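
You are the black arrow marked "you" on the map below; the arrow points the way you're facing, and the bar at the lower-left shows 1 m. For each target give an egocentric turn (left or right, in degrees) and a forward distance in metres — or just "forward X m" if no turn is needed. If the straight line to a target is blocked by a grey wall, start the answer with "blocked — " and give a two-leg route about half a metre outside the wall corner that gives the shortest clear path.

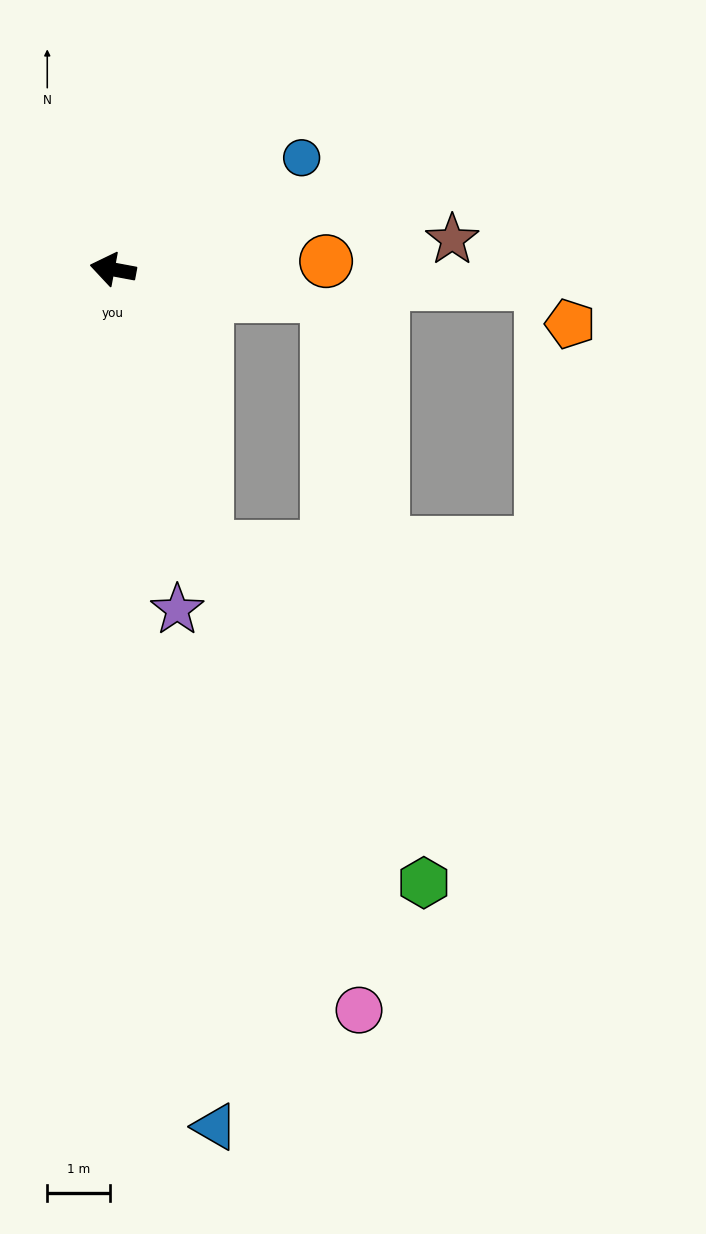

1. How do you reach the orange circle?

turn right 167°, forward 3.4 m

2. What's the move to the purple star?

turn left 111°, forward 5.5 m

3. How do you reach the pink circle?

turn left 119°, forward 12.4 m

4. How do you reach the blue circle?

turn right 139°, forward 3.5 m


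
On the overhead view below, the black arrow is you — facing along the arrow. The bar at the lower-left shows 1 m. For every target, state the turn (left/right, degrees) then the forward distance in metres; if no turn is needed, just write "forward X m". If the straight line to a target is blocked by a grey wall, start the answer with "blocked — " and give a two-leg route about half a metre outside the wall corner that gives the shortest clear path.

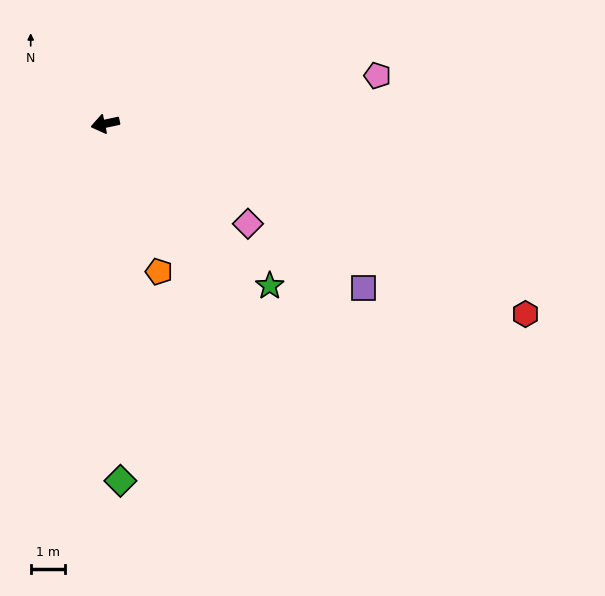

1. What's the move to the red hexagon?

turn left 144°, forward 13.4 m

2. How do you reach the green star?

turn left 123°, forward 6.7 m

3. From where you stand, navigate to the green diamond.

turn left 80°, forward 10.3 m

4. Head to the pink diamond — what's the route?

turn left 133°, forward 5.0 m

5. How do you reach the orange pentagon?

turn left 98°, forward 4.6 m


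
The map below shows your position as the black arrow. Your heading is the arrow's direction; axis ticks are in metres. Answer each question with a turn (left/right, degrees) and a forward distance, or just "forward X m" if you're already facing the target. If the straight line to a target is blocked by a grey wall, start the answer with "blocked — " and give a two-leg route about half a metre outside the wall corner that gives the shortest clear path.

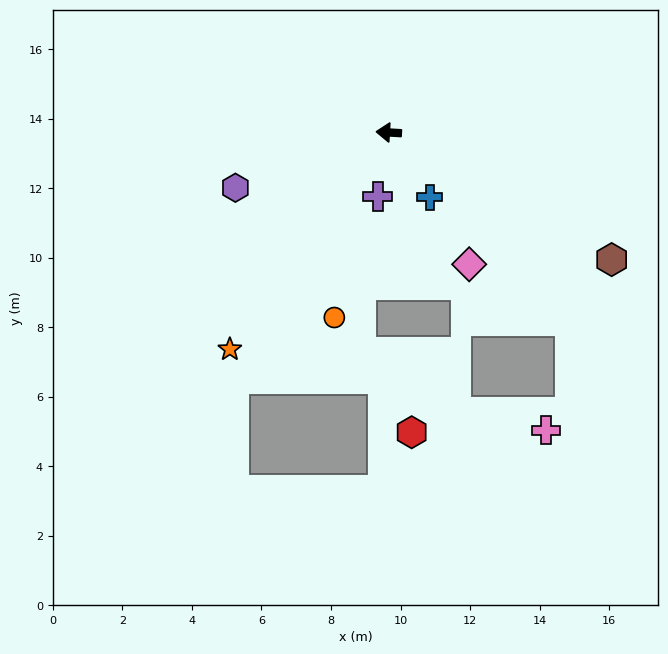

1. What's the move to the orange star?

turn left 57°, forward 7.7 m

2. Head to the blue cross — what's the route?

turn left 126°, forward 2.2 m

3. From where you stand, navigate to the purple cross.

turn left 84°, forward 1.9 m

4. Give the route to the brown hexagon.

turn left 154°, forward 7.4 m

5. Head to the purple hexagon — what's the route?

turn left 23°, forward 4.7 m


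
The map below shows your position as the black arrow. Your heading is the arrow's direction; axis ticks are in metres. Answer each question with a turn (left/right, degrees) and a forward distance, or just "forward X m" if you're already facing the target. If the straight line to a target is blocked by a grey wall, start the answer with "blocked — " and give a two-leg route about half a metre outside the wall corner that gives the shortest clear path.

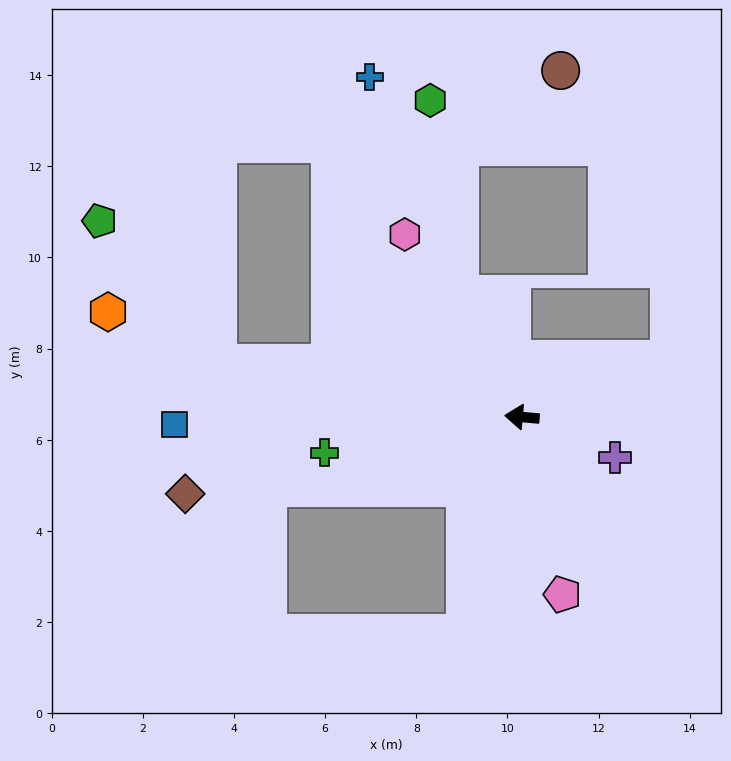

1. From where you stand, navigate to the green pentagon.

blocked — turn right 5°, forward 6.8 m, then turn right 40°, forward 4.1 m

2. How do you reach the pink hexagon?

turn right 52°, forward 4.8 m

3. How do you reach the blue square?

turn left 6°, forward 7.6 m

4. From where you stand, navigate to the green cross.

turn left 15°, forward 4.4 m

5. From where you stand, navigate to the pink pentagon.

turn left 108°, forward 4.0 m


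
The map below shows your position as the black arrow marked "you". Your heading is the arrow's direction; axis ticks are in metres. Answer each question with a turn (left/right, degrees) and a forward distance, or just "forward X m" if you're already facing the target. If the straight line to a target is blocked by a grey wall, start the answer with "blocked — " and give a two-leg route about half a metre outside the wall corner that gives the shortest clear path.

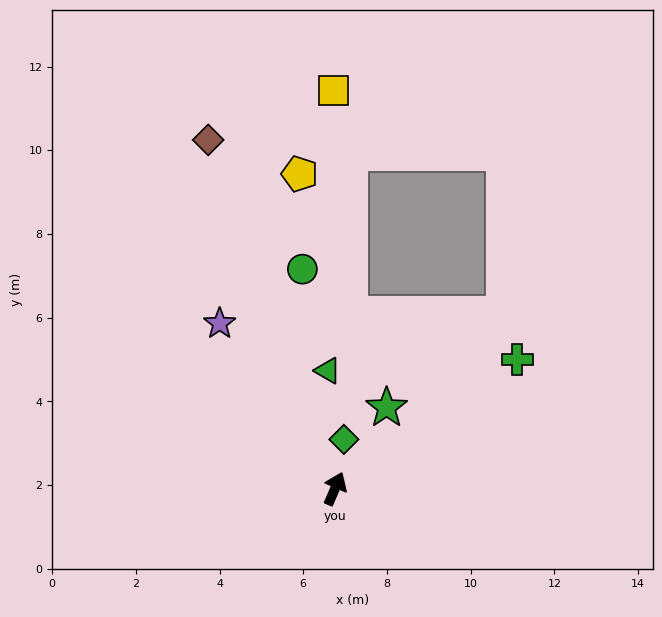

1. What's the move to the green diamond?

turn left 13°, forward 1.2 m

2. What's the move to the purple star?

turn left 58°, forward 4.8 m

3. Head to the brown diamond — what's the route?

turn left 43°, forward 8.9 m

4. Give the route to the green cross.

turn right 31°, forward 5.3 m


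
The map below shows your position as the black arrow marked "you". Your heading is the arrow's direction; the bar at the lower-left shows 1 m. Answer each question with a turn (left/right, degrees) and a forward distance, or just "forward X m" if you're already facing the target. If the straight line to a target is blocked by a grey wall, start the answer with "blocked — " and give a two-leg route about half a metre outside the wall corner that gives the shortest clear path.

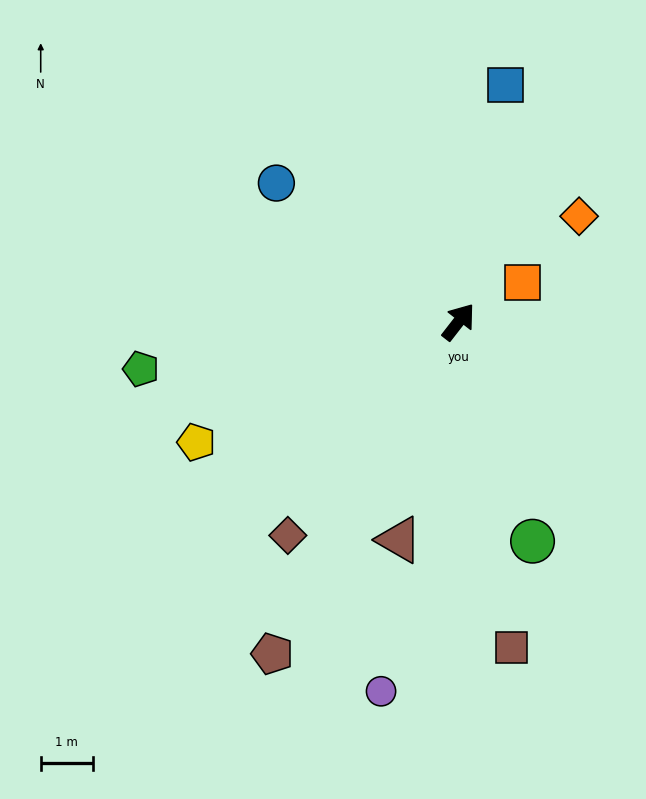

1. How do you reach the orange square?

turn right 21°, forward 1.4 m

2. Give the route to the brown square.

turn right 133°, forward 6.3 m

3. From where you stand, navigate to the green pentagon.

turn left 136°, forward 6.2 m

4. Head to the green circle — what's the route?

turn right 124°, forward 4.4 m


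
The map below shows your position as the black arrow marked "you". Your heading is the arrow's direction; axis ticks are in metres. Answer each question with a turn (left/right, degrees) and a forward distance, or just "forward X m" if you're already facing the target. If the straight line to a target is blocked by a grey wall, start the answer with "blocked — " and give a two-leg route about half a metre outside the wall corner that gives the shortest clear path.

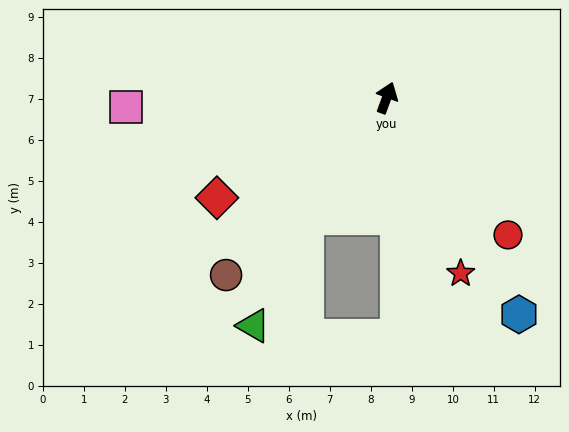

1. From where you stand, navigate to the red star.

turn right 137°, forward 4.6 m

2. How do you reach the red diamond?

turn left 141°, forward 4.8 m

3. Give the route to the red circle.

turn right 118°, forward 4.5 m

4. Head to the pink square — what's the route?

turn left 112°, forward 6.4 m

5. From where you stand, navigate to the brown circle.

turn left 158°, forward 5.8 m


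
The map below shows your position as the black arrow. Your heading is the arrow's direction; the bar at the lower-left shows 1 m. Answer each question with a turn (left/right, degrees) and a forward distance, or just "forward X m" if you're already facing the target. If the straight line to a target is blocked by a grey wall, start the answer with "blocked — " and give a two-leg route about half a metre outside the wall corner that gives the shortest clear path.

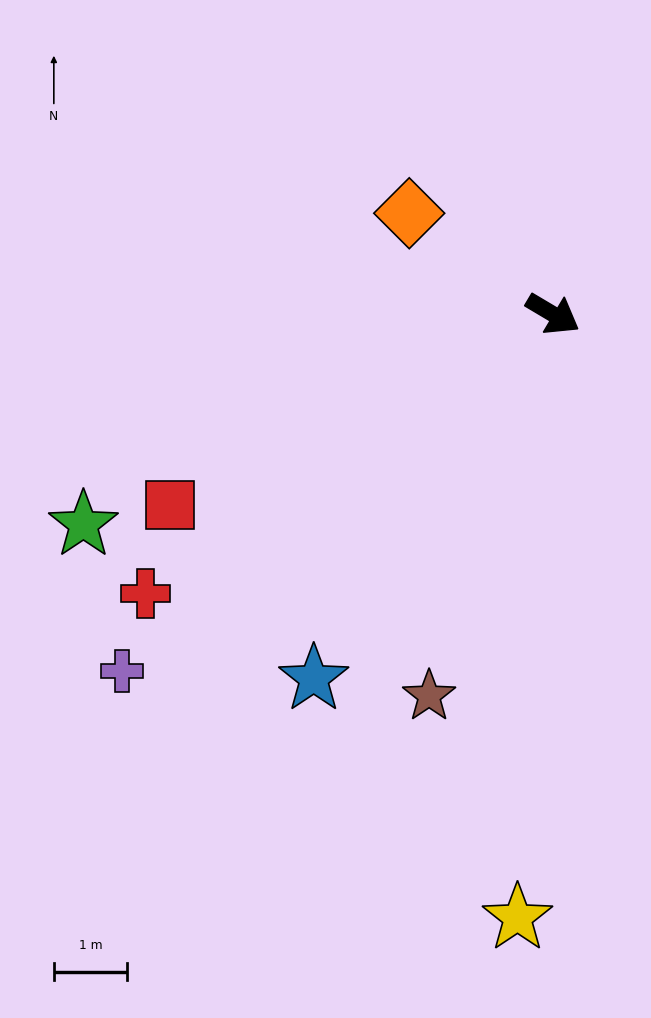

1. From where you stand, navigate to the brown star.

turn right 77°, forward 5.5 m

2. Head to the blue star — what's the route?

turn right 93°, forward 5.9 m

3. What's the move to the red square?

turn right 123°, forward 5.8 m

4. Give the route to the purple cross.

turn right 110°, forward 7.6 m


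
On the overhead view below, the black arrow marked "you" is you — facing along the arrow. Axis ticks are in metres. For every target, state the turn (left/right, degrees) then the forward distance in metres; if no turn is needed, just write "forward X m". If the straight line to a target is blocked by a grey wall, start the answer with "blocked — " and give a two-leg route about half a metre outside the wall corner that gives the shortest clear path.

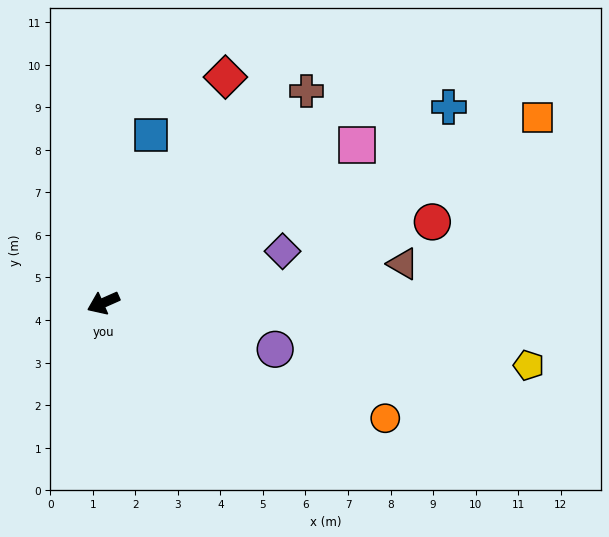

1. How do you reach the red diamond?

turn right 142°, forward 6.0 m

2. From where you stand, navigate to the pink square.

turn right 172°, forward 7.0 m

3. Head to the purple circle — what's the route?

turn left 141°, forward 4.2 m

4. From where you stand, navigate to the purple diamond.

turn left 172°, forward 4.4 m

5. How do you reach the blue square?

turn right 130°, forward 4.1 m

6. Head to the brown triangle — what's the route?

turn left 164°, forward 7.1 m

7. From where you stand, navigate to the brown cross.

turn right 158°, forward 6.9 m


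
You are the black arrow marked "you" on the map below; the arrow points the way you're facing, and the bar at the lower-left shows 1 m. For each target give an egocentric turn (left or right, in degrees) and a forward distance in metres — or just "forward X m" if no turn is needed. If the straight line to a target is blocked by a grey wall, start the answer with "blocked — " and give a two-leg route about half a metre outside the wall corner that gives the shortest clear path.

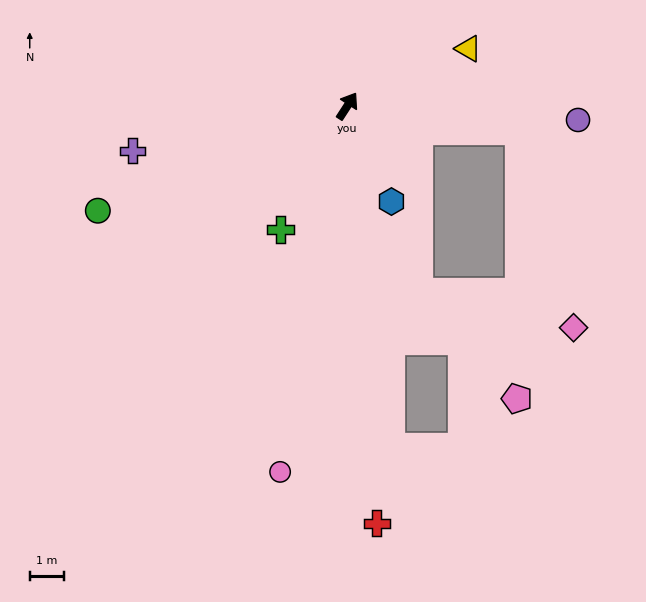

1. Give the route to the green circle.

turn left 146°, forward 7.8 m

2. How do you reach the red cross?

turn right 143°, forward 12.1 m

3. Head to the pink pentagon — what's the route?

blocked — turn right 65°, forward 5.0 m, then turn right 83°, forward 7.7 m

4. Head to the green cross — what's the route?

turn right 176°, forward 4.0 m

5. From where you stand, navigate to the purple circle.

turn right 61°, forward 6.7 m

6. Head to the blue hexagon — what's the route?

turn right 122°, forward 3.0 m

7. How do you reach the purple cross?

turn left 135°, forward 6.3 m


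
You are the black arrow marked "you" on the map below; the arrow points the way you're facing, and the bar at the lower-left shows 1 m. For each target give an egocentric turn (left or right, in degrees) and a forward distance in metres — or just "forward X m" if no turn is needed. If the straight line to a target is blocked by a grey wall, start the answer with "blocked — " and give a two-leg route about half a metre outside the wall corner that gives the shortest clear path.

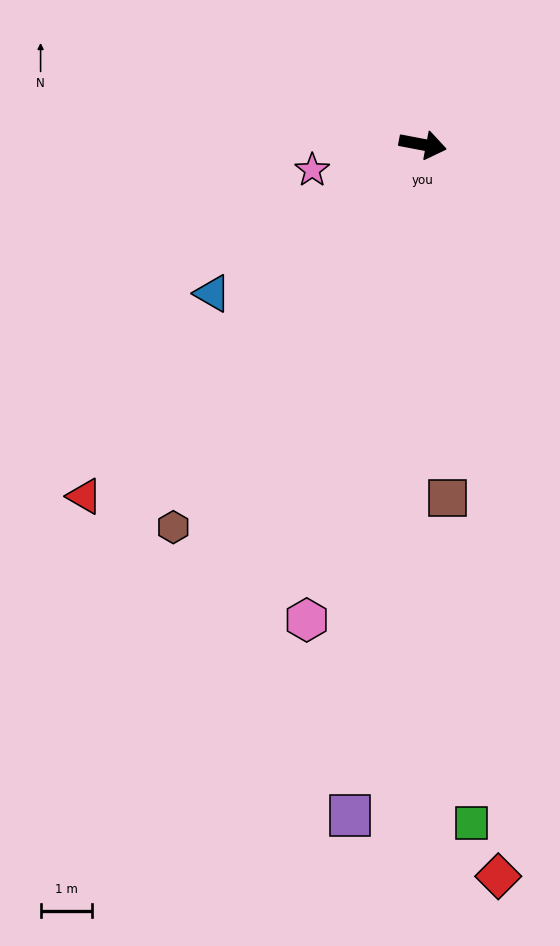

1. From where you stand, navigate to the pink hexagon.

turn right 93°, forward 9.5 m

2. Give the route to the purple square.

turn right 85°, forward 13.0 m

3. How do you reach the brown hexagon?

turn right 112°, forward 8.8 m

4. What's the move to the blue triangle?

turn right 134°, forward 5.0 m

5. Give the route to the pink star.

turn right 156°, forward 2.2 m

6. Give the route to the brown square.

turn right 75°, forward 6.8 m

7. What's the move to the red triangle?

turn right 123°, forward 9.4 m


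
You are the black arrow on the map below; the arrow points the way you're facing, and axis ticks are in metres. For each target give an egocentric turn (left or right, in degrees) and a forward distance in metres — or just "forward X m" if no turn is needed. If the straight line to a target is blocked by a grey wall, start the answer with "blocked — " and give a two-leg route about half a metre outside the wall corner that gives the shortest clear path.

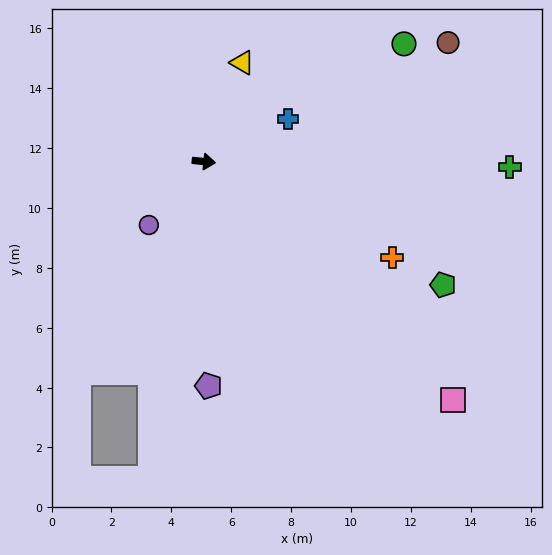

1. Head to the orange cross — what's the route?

turn right 21°, forward 7.1 m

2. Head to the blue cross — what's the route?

turn left 33°, forward 3.1 m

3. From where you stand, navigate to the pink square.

turn right 38°, forward 11.5 m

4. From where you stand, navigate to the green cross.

turn left 5°, forward 10.2 m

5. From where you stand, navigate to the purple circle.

turn right 125°, forward 2.8 m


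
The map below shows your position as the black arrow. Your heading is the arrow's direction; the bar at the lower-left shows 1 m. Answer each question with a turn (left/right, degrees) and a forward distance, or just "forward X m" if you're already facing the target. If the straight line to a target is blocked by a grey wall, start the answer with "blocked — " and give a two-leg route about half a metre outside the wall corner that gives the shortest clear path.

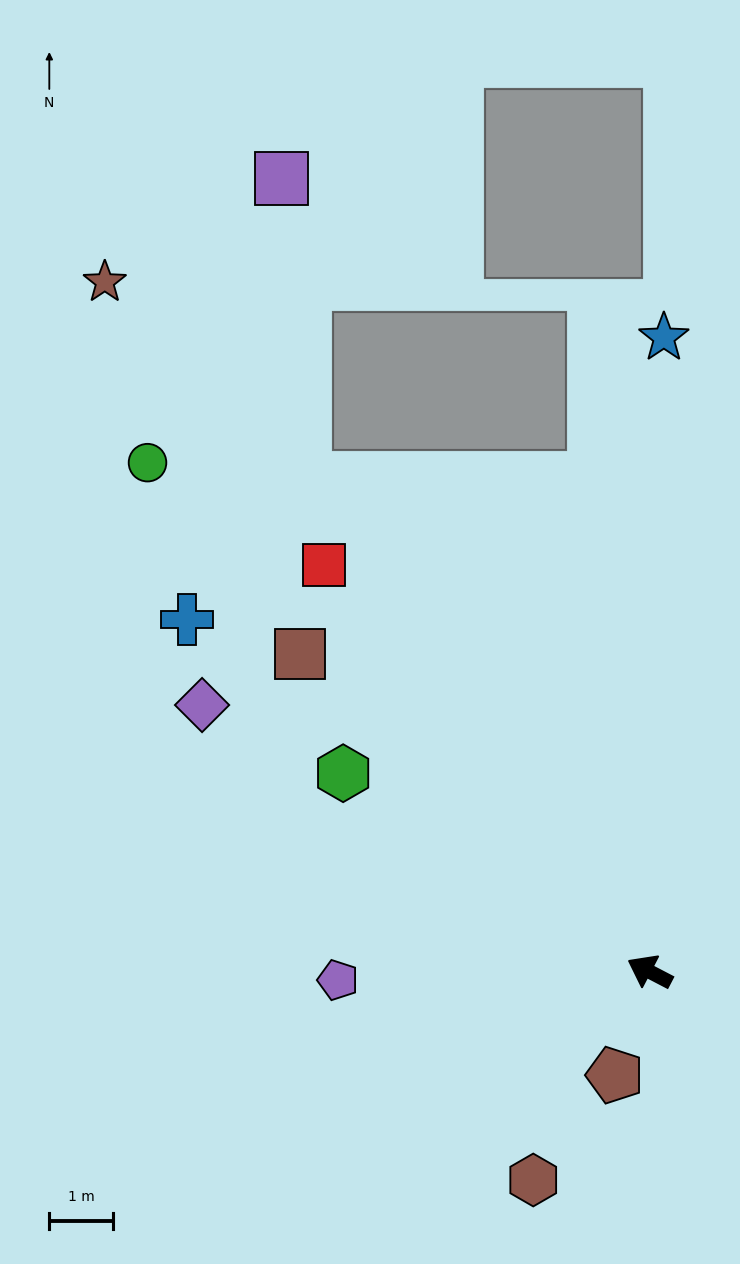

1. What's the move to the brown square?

turn right 15°, forward 7.4 m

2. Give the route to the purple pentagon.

turn left 29°, forward 4.9 m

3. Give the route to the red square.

turn right 24°, forward 8.2 m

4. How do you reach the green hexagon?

turn right 5°, forward 5.7 m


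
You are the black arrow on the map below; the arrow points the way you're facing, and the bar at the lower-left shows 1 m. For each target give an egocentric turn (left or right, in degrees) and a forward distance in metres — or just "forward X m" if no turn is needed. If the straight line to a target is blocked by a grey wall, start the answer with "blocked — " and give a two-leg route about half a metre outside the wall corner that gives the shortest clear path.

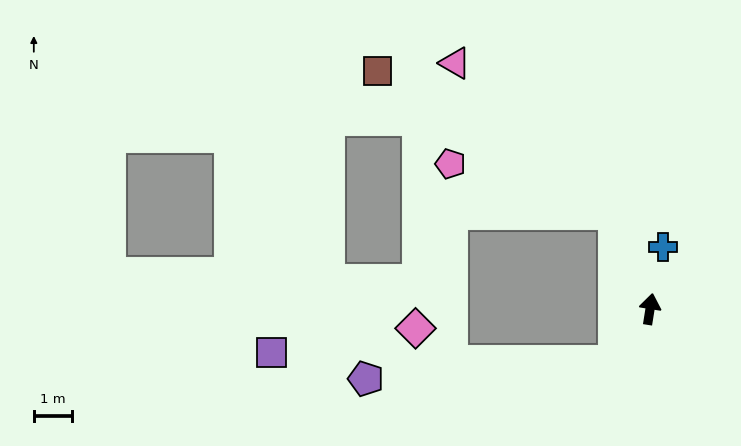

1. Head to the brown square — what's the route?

blocked — turn left 30°, forward 2.6 m, then turn left 38°, forward 7.2 m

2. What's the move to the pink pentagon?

blocked — turn left 30°, forward 2.6 m, then turn left 52°, forward 4.4 m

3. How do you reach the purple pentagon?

blocked — turn left 155°, forward 1.6 m, then turn right 52°, forward 6.4 m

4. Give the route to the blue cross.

turn right 3°, forward 1.6 m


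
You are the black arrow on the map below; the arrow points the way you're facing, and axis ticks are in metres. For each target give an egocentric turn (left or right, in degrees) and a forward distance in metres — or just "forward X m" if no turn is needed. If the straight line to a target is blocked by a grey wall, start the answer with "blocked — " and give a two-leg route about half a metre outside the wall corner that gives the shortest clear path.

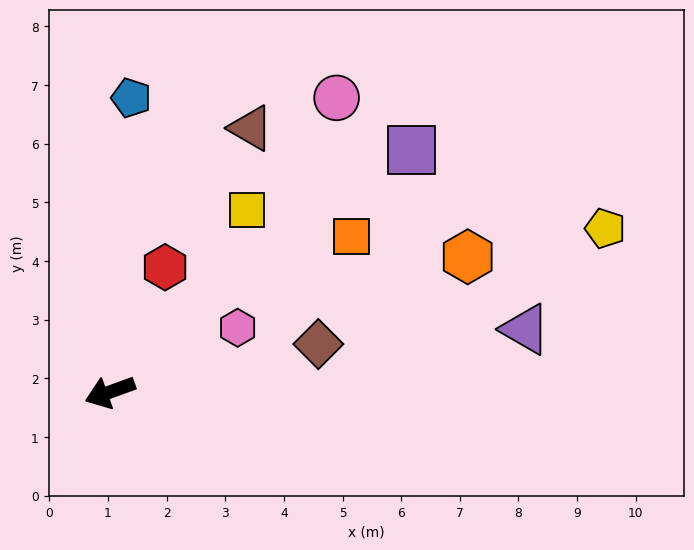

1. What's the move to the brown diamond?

turn left 173°, forward 3.6 m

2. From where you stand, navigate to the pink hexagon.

turn right 173°, forward 2.4 m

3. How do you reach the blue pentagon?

turn right 114°, forward 5.0 m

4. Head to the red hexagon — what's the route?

turn right 134°, forward 2.3 m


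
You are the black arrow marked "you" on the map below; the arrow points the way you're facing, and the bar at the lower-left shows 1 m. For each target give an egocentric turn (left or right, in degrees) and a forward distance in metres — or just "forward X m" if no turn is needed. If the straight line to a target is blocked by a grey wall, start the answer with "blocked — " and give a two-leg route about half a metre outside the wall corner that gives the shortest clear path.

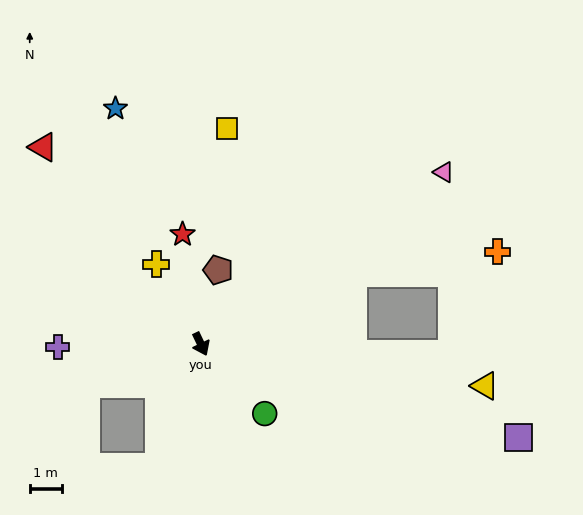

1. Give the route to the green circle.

turn left 17°, forward 2.9 m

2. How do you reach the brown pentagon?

turn left 141°, forward 2.3 m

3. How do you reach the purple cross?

turn right 114°, forward 4.4 m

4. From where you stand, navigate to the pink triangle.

turn left 100°, forward 9.2 m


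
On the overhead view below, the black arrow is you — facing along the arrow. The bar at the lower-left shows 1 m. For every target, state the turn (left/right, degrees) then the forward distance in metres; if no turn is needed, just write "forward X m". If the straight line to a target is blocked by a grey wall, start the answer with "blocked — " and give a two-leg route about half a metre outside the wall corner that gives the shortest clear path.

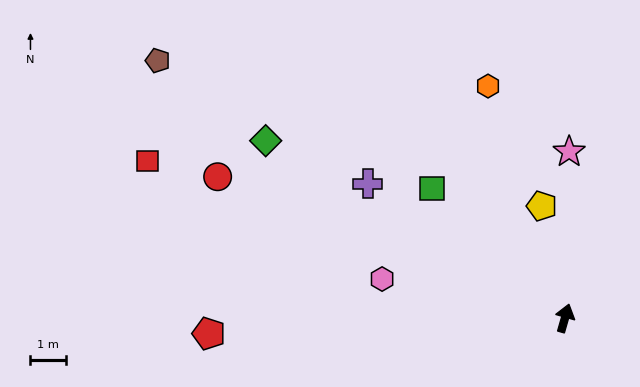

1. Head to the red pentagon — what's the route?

turn left 108°, forward 10.0 m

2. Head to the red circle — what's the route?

turn left 84°, forward 10.5 m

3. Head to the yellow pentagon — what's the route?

turn left 28°, forward 3.2 m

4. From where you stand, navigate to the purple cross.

turn left 72°, forward 6.7 m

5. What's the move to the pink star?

turn left 15°, forward 4.7 m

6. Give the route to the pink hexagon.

turn left 94°, forward 5.2 m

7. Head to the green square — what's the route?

turn left 62°, forward 5.2 m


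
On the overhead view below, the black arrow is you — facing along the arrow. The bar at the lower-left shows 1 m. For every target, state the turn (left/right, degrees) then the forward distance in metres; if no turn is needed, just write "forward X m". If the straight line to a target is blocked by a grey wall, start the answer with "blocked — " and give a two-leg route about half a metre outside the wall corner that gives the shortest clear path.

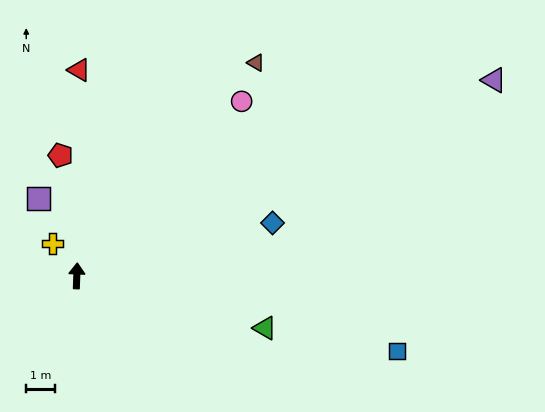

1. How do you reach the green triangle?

turn right 103°, forward 6.7 m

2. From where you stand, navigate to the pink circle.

turn right 41°, forward 8.3 m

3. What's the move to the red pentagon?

turn left 10°, forward 4.2 m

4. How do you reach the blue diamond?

turn right 73°, forward 7.0 m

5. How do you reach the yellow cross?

turn left 39°, forward 1.4 m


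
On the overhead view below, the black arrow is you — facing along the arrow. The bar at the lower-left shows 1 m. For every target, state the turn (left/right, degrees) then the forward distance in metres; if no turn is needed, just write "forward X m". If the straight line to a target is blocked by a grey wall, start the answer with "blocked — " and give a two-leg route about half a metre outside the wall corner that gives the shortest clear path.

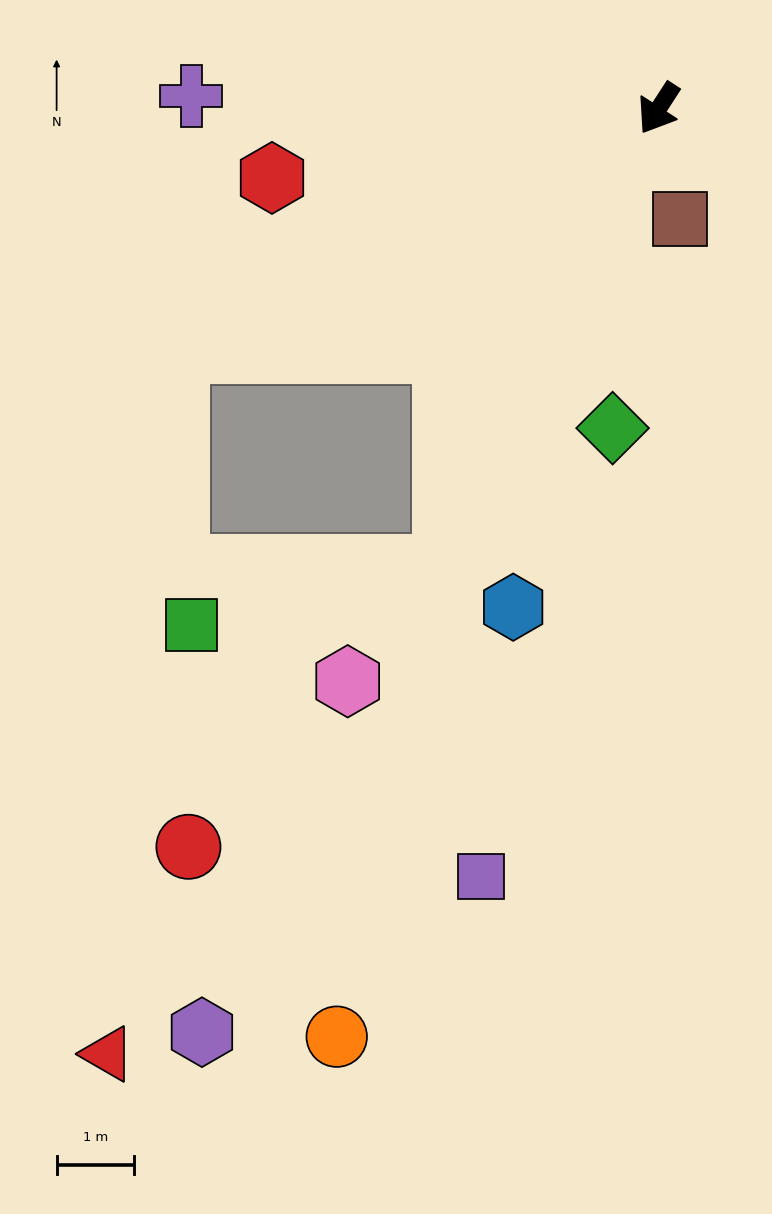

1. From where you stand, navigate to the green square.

blocked — turn left 8°, forward 6.6 m, then turn right 52°, forward 3.4 m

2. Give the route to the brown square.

turn left 44°, forward 1.5 m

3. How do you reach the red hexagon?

turn right 47°, forward 5.1 m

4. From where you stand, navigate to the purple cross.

turn right 59°, forward 6.1 m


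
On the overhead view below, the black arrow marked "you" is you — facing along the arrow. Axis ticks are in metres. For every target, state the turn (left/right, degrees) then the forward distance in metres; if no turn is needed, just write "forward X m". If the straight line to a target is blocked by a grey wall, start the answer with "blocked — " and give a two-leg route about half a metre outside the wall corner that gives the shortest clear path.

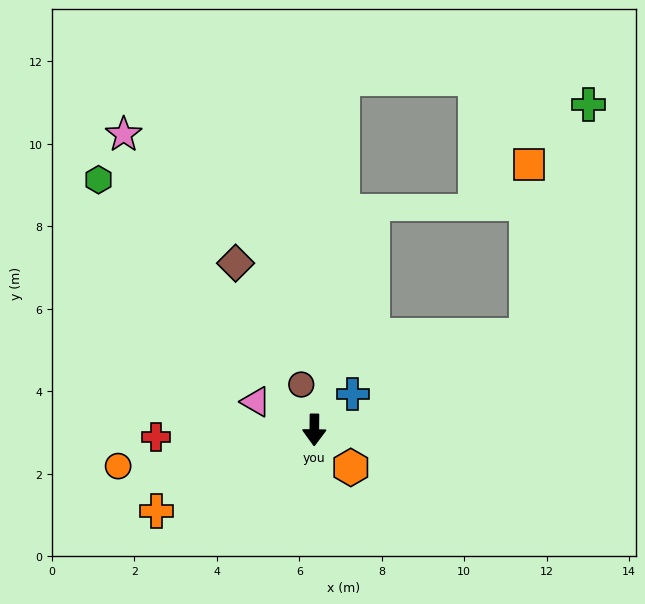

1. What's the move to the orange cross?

turn right 62°, forward 4.3 m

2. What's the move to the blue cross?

turn left 134°, forward 1.3 m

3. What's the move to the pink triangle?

turn right 115°, forward 1.6 m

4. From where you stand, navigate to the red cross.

turn right 87°, forward 3.8 m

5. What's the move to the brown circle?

turn right 163°, forward 1.1 m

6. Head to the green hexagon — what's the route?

turn right 139°, forward 8.0 m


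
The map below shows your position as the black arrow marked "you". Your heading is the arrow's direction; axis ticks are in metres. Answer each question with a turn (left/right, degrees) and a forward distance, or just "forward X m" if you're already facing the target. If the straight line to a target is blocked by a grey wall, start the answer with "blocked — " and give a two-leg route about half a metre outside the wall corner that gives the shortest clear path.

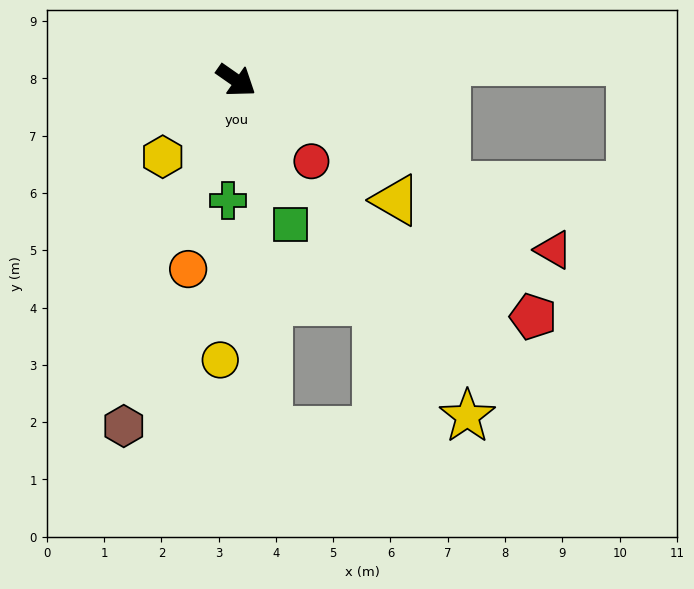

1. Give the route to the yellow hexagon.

turn right 99°, forward 1.9 m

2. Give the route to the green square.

turn right 34°, forward 2.7 m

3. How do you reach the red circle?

turn right 12°, forward 1.9 m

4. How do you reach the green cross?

turn right 59°, forward 2.1 m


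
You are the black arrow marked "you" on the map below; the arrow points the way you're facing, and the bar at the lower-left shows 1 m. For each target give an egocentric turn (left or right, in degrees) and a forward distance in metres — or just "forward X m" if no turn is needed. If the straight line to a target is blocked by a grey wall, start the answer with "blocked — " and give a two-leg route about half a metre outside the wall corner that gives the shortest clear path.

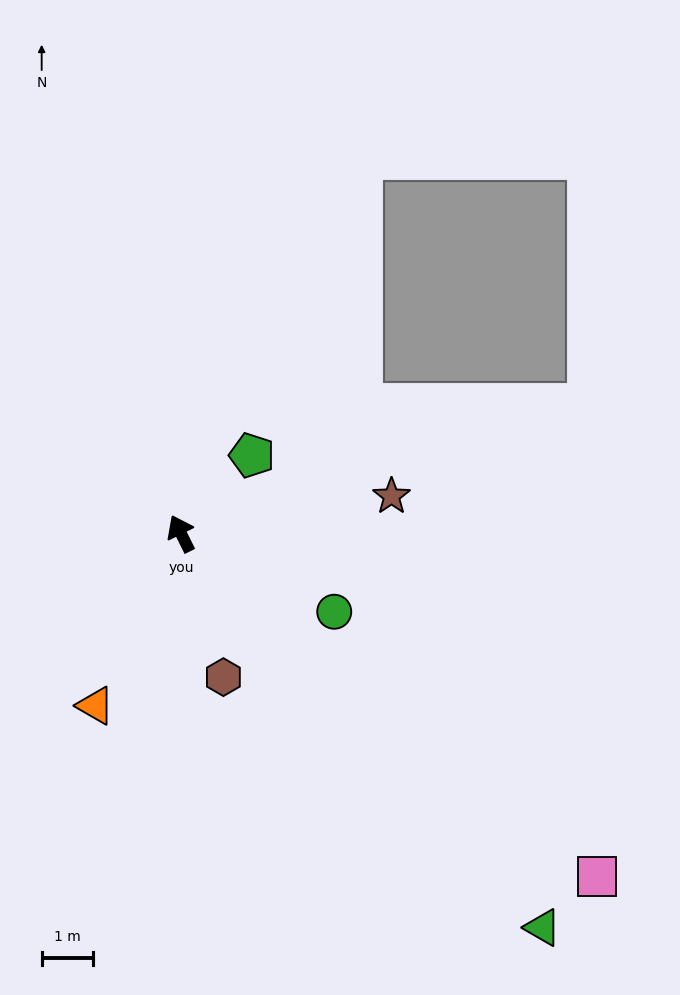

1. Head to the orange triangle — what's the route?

turn left 127°, forward 3.8 m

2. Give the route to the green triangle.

turn right 164°, forward 10.5 m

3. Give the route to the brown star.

turn right 106°, forward 4.2 m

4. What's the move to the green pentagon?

turn right 69°, forward 2.1 m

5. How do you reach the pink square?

turn right 156°, forward 10.6 m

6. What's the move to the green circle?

turn right 143°, forward 3.4 m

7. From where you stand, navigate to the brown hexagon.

turn left 170°, forward 2.9 m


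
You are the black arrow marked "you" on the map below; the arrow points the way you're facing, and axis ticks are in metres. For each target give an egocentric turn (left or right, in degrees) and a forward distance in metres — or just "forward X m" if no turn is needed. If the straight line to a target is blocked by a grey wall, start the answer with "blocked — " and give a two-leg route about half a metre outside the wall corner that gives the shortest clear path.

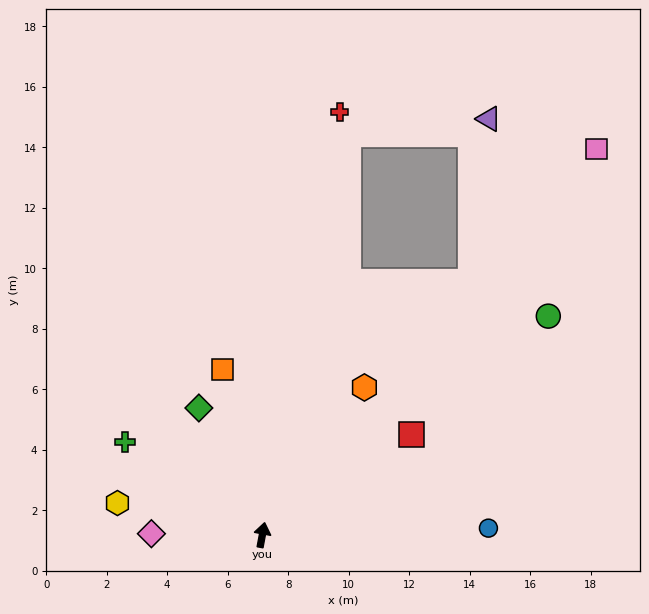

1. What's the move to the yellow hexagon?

turn left 88°, forward 4.9 m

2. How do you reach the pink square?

turn right 30°, forward 16.9 m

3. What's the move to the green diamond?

turn left 37°, forward 4.7 m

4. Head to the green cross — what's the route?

turn left 66°, forward 5.5 m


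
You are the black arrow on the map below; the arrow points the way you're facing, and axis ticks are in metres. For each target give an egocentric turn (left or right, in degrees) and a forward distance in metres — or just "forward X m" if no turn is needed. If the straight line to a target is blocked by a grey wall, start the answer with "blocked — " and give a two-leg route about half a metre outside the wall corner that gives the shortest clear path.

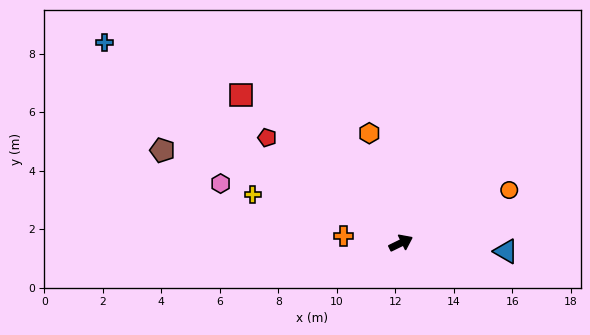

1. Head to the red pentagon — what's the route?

turn left 116°, forward 5.8 m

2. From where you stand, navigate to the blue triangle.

turn right 31°, forward 3.6 m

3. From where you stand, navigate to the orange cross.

turn left 147°, forward 2.0 m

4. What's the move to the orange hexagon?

turn left 80°, forward 3.9 m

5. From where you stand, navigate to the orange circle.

forward 4.1 m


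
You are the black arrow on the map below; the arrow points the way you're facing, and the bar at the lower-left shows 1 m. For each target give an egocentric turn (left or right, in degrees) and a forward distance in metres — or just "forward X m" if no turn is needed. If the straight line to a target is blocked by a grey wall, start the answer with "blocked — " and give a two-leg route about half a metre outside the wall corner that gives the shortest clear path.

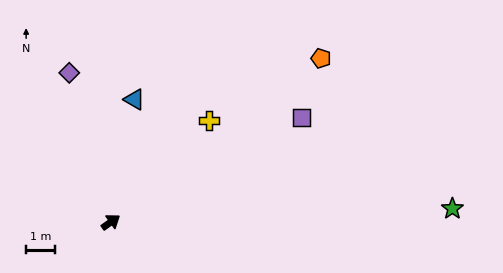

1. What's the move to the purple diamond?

turn left 70°, forward 5.4 m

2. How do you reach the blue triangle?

turn left 44°, forward 4.4 m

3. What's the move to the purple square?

turn right 7°, forward 7.6 m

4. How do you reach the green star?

turn right 33°, forward 11.9 m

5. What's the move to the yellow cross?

turn left 10°, forward 4.9 m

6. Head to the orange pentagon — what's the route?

turn left 2°, forward 9.3 m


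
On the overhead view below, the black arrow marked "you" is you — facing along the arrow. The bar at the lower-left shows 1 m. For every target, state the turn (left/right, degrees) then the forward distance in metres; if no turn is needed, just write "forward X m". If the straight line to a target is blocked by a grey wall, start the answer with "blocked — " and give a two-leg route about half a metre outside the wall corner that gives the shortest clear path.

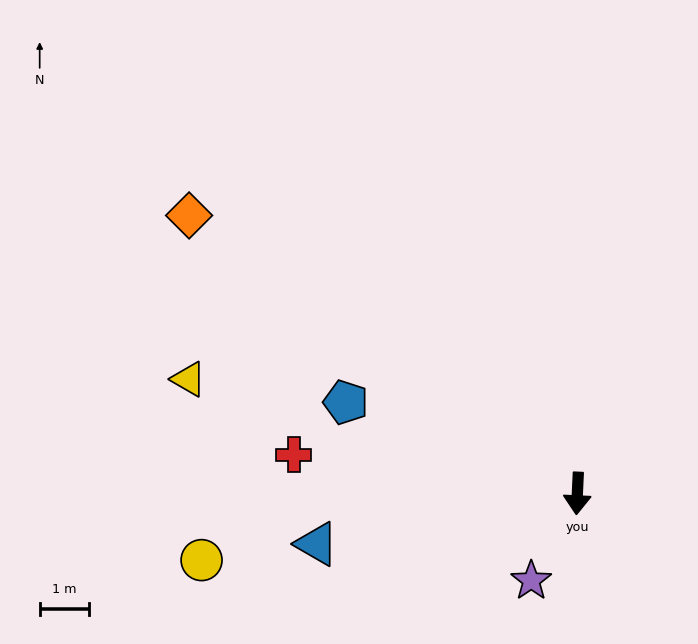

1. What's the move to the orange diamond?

turn right 123°, forward 9.7 m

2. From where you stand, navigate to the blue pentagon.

turn right 109°, forward 5.1 m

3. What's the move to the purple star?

turn right 25°, forward 2.0 m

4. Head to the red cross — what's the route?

turn right 95°, forward 5.8 m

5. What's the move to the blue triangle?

turn right 76°, forward 5.4 m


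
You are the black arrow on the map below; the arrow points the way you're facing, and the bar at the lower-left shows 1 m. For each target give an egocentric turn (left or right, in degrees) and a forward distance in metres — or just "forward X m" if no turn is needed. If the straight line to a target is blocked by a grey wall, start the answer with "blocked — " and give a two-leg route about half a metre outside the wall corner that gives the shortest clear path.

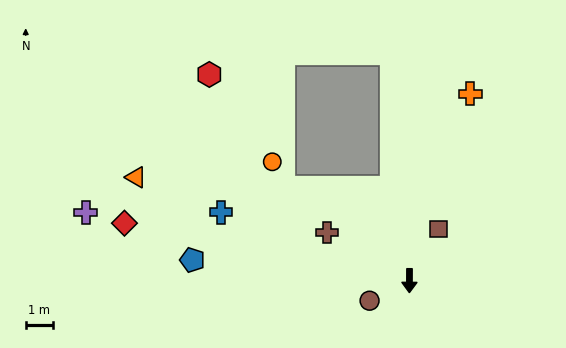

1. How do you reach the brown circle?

turn right 63°, forward 1.6 m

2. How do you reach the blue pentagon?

turn right 95°, forward 7.9 m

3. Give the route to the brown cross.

turn right 120°, forward 3.5 m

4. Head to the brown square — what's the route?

turn left 151°, forward 2.1 m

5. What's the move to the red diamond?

turn right 101°, forward 10.6 m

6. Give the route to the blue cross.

turn right 110°, forward 7.3 m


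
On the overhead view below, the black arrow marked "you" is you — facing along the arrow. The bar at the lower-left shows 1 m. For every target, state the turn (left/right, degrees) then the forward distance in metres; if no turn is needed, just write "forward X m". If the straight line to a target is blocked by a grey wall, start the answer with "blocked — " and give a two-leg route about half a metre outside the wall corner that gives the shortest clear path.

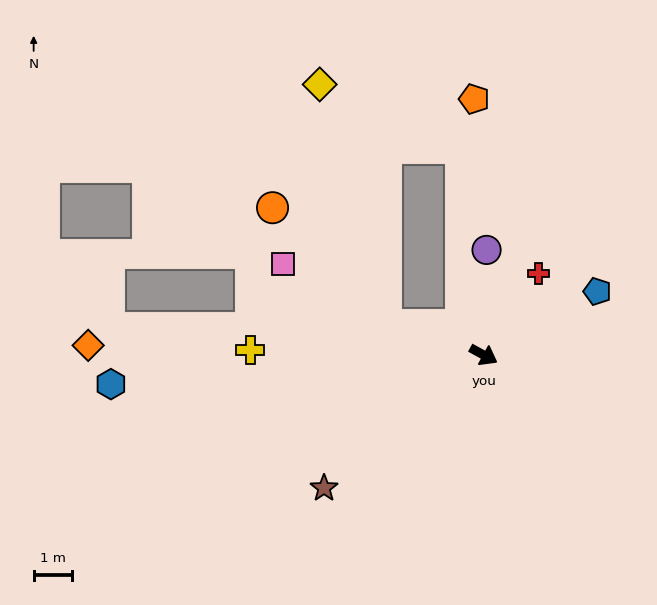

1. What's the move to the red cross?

turn left 85°, forward 2.6 m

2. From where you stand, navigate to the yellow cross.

turn right 152°, forward 6.1 m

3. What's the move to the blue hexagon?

turn right 147°, forward 9.8 m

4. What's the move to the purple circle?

turn left 117°, forward 2.8 m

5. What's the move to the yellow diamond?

blocked — turn right 168°, forward 2.7 m, then turn right 58°, forward 6.6 m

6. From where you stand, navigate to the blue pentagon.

turn left 58°, forward 3.4 m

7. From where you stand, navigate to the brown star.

turn right 111°, forward 5.5 m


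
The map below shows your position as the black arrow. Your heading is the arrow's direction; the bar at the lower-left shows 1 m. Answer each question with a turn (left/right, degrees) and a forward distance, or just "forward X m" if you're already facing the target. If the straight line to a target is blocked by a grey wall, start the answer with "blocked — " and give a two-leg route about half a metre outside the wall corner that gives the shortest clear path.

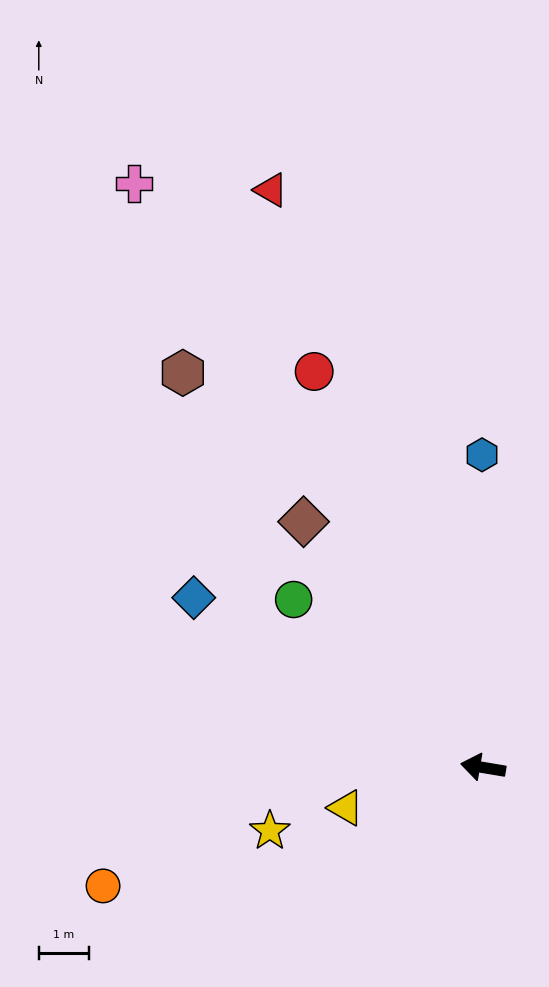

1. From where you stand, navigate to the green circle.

turn right 32°, forward 5.1 m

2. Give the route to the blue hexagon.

turn right 80°, forward 6.3 m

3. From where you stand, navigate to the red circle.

turn right 57°, forward 8.6 m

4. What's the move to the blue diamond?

turn right 21°, forward 6.7 m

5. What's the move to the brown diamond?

turn right 44°, forward 6.1 m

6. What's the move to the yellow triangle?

turn left 26°, forward 2.9 m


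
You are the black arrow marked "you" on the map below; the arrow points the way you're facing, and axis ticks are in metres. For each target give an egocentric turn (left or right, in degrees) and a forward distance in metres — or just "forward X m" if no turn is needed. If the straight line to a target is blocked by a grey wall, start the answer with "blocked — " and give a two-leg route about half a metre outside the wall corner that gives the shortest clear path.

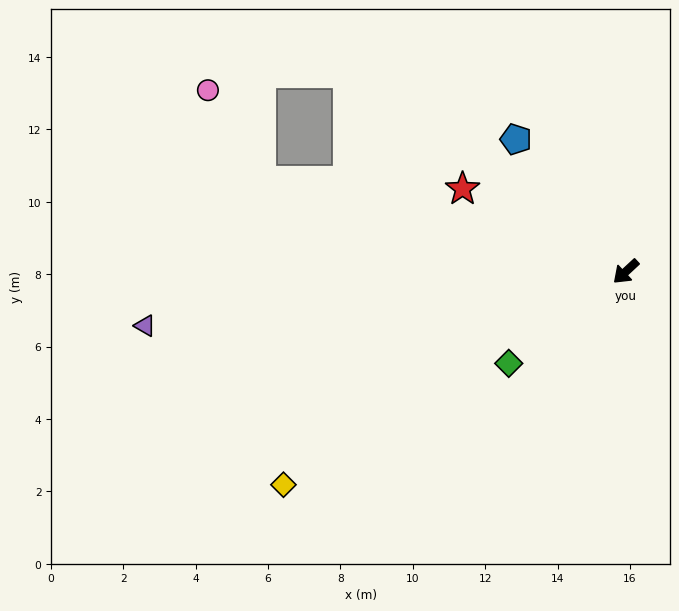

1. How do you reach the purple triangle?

turn right 36°, forward 13.4 m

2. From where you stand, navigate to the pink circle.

blocked — turn right 57°, forward 10.4 m, then turn right 46°, forward 2.9 m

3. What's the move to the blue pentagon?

turn right 93°, forward 4.8 m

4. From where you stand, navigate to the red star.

turn right 70°, forward 5.1 m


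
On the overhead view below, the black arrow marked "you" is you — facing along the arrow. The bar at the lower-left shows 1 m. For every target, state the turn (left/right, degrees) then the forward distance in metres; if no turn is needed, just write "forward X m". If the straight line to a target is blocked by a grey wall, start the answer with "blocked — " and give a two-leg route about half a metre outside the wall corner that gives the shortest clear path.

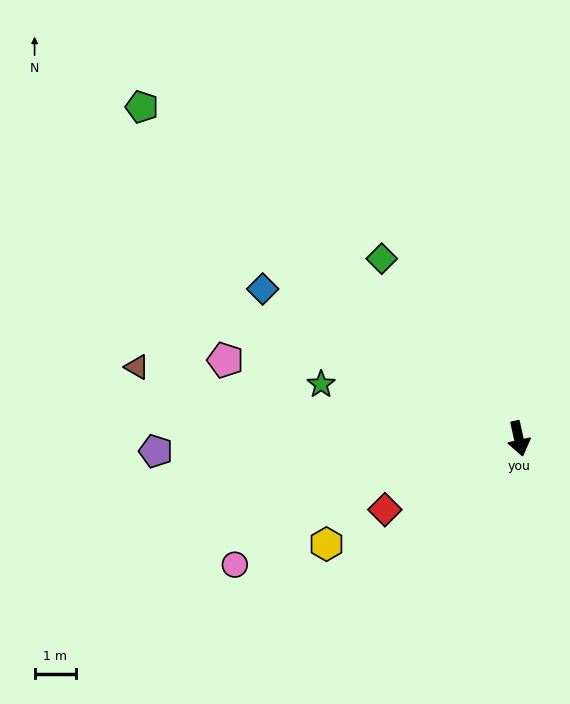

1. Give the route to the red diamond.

turn right 74°, forward 3.7 m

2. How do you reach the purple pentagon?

turn right 100°, forward 8.9 m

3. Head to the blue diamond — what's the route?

turn right 133°, forward 7.2 m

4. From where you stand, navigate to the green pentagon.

turn right 144°, forward 12.2 m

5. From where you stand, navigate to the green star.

turn right 118°, forward 5.0 m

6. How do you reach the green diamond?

turn right 155°, forward 5.5 m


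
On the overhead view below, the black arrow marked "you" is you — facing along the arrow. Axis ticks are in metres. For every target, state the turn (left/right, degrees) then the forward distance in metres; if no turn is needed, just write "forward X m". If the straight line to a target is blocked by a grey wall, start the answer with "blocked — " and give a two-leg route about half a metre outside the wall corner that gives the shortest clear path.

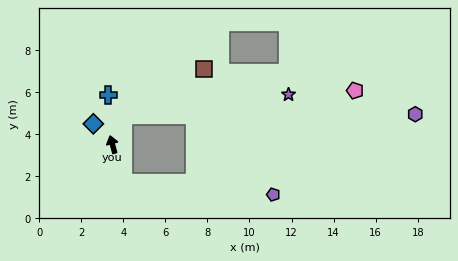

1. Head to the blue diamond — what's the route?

turn left 27°, forward 1.3 m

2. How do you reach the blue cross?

turn right 10°, forward 2.4 m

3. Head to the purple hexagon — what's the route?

blocked — turn right 36°, forward 1.5 m, then turn right 69°, forward 13.9 m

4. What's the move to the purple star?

blocked — turn right 36°, forward 1.5 m, then turn right 62°, forward 7.9 m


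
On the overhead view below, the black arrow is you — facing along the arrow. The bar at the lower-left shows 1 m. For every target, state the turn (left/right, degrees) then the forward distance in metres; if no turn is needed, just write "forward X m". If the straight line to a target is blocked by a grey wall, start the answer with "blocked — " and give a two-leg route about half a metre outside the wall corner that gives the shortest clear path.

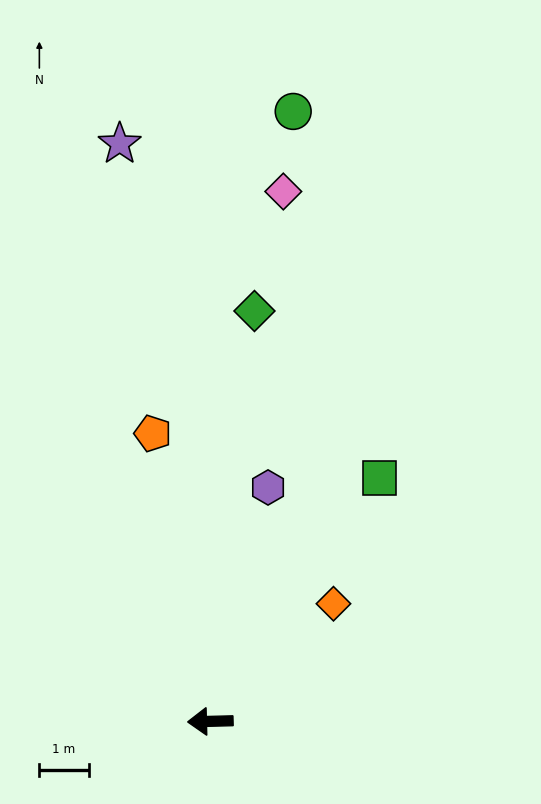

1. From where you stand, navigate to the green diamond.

turn right 98°, forward 8.3 m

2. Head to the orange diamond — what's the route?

turn right 138°, forward 3.4 m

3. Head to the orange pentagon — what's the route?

turn right 80°, forward 5.9 m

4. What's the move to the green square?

turn right 126°, forward 6.0 m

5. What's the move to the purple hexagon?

turn right 105°, forward 4.9 m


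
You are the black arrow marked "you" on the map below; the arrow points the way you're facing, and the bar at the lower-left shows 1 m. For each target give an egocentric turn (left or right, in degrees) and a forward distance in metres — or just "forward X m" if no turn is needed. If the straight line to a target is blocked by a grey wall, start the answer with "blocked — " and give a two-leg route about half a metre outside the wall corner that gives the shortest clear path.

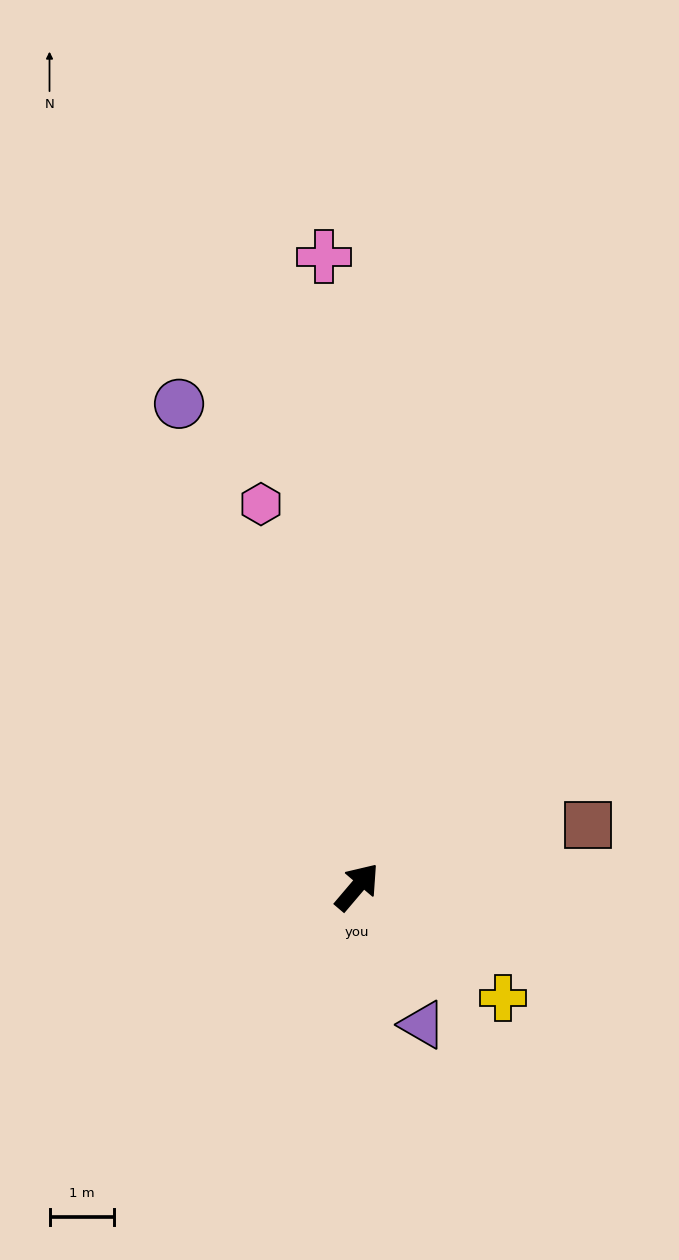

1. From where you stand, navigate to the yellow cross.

turn right 87°, forward 2.8 m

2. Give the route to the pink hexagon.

turn left 54°, forward 6.1 m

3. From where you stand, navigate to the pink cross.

turn left 43°, forward 9.7 m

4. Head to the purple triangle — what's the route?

turn right 114°, forward 2.4 m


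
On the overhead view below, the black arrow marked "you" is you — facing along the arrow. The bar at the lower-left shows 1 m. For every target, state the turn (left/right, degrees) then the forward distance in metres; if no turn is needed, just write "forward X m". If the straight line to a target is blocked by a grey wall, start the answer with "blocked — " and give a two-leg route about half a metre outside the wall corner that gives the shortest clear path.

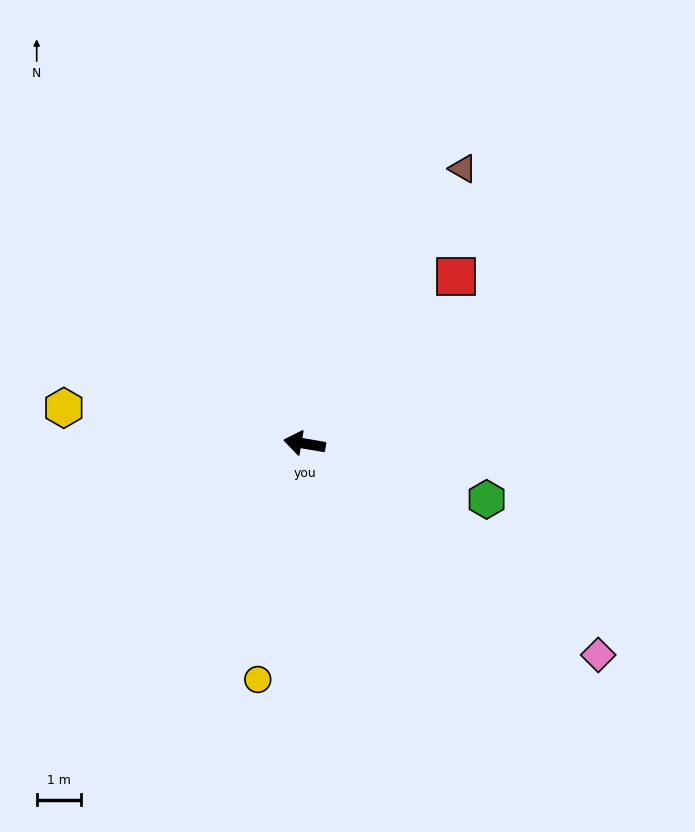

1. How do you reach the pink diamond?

turn left 154°, forward 8.1 m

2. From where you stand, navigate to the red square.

turn right 123°, forward 5.0 m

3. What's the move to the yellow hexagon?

forward 5.4 m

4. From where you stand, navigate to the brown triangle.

turn right 110°, forward 7.1 m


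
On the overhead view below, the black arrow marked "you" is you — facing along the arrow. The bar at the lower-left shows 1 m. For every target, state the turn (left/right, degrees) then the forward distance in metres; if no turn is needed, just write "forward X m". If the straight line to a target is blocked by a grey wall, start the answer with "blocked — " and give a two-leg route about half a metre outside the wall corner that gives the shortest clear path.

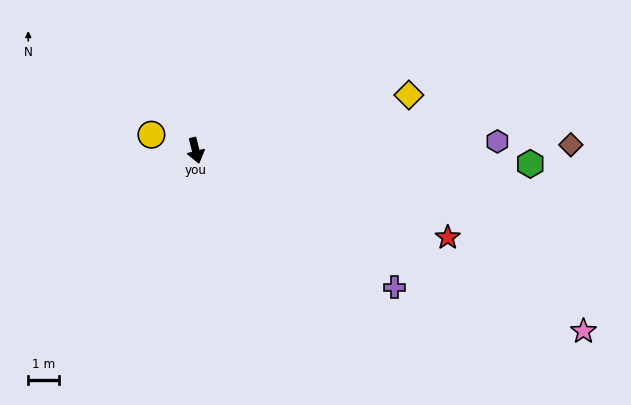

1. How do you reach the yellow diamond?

turn left 90°, forward 7.1 m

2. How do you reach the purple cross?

turn left 41°, forward 7.7 m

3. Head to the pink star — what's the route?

turn left 51°, forward 13.7 m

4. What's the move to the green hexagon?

turn left 74°, forward 10.7 m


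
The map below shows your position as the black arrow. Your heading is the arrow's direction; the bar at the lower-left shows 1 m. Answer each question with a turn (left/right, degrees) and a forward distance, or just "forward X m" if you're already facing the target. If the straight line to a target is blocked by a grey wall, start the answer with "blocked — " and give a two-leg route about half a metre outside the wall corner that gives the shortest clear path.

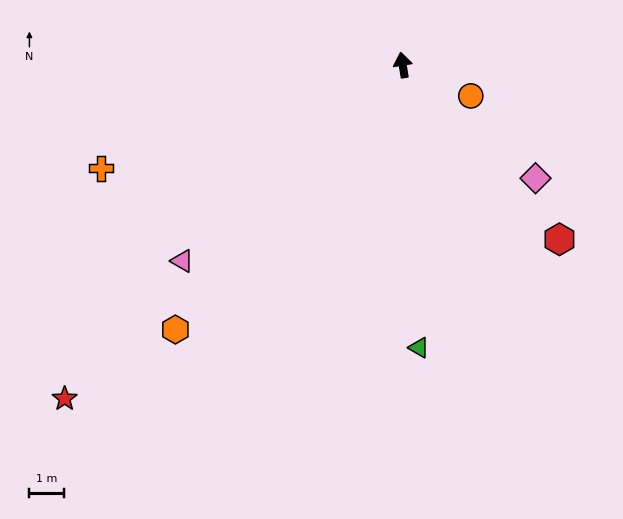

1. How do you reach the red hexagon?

turn right 147°, forward 6.9 m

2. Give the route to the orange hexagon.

turn left 130°, forward 10.2 m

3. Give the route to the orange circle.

turn right 124°, forward 2.2 m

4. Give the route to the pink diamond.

turn right 140°, forward 5.1 m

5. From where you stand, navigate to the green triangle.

turn left 174°, forward 8.3 m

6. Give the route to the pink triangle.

turn left 122°, forward 8.6 m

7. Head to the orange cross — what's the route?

turn left 100°, forward 9.3 m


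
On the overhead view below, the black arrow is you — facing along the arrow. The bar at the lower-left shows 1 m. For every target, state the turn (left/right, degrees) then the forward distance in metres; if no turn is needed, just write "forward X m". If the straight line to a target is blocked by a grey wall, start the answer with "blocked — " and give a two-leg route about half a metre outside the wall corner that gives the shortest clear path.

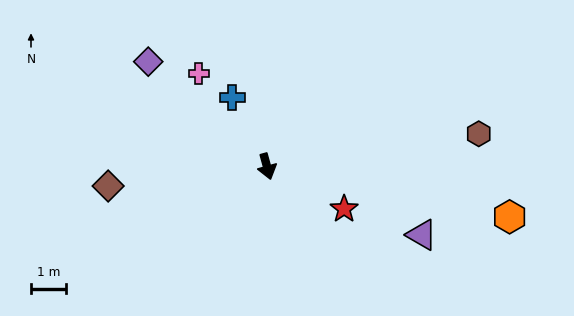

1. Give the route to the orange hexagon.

turn left 63°, forward 7.0 m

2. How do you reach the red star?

turn left 46°, forward 2.5 m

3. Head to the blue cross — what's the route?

turn right 169°, forward 2.2 m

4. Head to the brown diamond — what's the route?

turn right 98°, forward 4.5 m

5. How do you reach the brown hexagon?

turn left 83°, forward 6.0 m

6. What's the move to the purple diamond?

turn right 147°, forward 4.5 m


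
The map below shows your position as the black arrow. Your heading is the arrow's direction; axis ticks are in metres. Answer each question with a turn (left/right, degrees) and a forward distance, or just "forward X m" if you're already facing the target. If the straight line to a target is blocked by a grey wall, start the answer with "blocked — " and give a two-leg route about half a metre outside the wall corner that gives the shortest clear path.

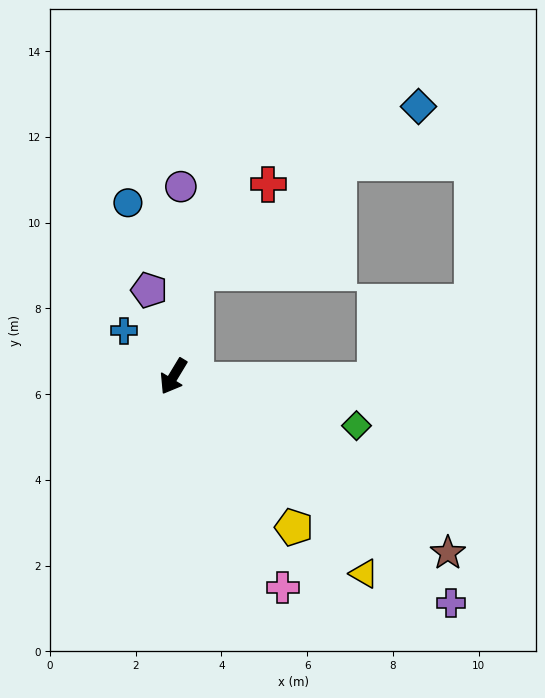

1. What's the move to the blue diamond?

blocked — turn right 161°, forward 2.5 m, then turn right 41°, forward 6.5 m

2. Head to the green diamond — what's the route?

turn left 106°, forward 4.4 m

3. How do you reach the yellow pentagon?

turn left 70°, forward 4.5 m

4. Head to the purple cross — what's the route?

turn left 82°, forward 8.4 m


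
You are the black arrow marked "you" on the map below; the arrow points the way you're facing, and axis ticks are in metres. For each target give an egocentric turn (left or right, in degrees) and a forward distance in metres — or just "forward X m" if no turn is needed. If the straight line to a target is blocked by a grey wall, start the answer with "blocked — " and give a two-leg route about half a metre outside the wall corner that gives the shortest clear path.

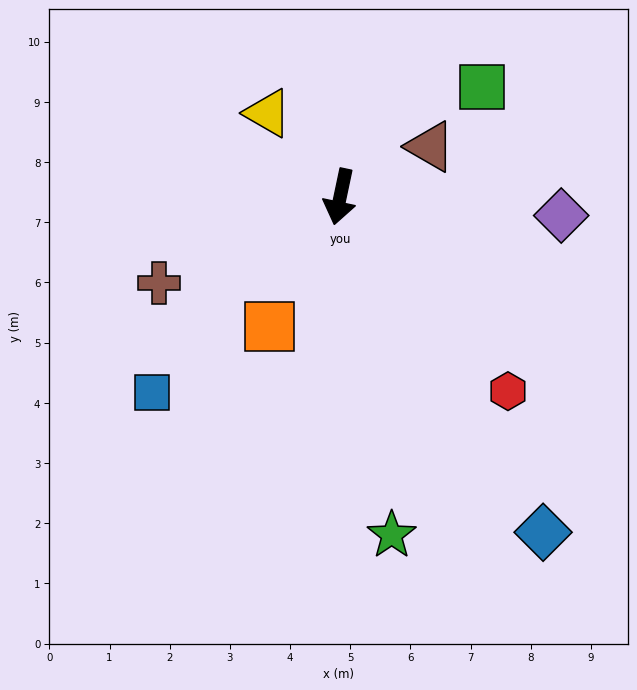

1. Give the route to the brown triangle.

turn left 131°, forward 1.7 m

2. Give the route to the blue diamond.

turn left 43°, forward 6.5 m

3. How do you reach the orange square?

turn right 17°, forward 2.5 m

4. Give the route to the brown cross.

turn right 53°, forward 3.3 m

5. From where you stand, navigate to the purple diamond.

turn left 97°, forward 3.7 m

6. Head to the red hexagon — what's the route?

turn left 53°, forward 4.3 m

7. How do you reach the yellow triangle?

turn right 127°, forward 1.8 m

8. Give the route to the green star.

turn left 21°, forward 5.7 m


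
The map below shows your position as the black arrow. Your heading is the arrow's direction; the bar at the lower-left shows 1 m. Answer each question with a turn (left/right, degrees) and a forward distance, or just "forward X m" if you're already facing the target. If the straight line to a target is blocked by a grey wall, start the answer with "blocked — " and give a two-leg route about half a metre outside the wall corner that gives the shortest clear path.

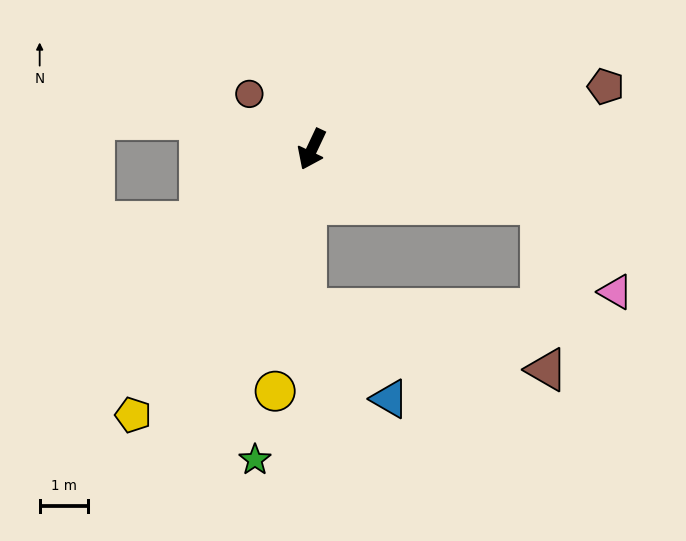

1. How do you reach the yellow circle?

turn left 17°, forward 5.1 m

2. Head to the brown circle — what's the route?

turn right 106°, forward 1.7 m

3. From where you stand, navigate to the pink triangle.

blocked — turn left 102°, forward 4.9 m, then turn right 36°, forward 2.4 m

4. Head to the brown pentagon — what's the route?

turn left 127°, forward 6.2 m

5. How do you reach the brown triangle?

blocked — turn left 102°, forward 4.9 m, then turn right 75°, forward 3.4 m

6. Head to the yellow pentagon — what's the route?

turn right 9°, forward 6.7 m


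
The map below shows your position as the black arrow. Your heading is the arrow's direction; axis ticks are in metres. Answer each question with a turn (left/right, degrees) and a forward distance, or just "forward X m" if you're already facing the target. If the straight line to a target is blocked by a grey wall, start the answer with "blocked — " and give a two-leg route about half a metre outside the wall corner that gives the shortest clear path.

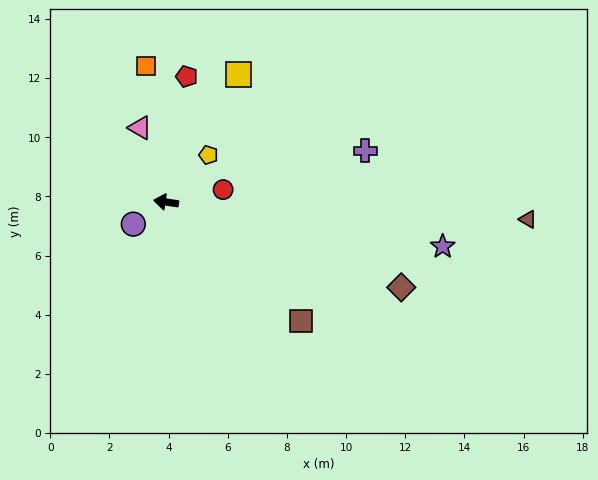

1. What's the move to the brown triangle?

turn right 174°, forward 12.2 m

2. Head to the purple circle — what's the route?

turn left 42°, forward 1.3 m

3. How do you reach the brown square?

turn left 147°, forward 6.1 m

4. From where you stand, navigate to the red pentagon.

turn right 91°, forward 4.3 m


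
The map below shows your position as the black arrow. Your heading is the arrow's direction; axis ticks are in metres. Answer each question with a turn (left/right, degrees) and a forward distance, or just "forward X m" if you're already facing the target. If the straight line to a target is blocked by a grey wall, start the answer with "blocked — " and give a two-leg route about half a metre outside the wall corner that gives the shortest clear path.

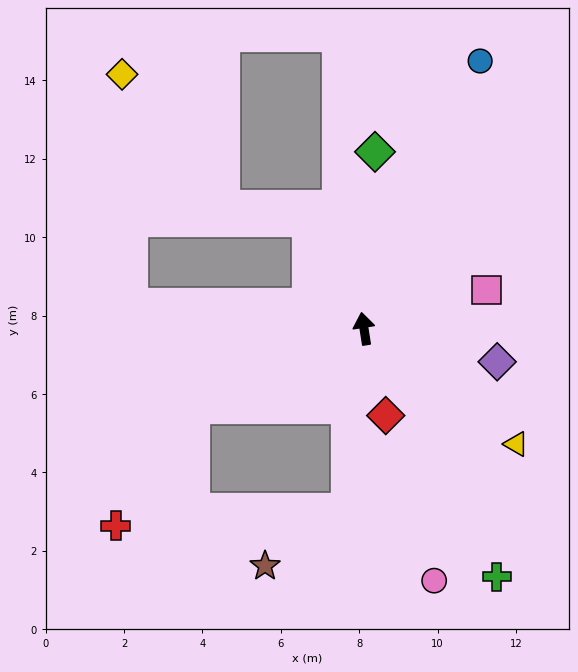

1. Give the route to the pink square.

turn right 81°, forward 3.3 m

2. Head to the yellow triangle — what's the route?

turn right 136°, forward 4.9 m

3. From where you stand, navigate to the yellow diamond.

blocked — turn left 75°, forward 6.0 m, then turn right 82°, forward 5.9 m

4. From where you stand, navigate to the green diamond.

turn right 12°, forward 4.5 m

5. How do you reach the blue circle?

turn right 32°, forward 7.4 m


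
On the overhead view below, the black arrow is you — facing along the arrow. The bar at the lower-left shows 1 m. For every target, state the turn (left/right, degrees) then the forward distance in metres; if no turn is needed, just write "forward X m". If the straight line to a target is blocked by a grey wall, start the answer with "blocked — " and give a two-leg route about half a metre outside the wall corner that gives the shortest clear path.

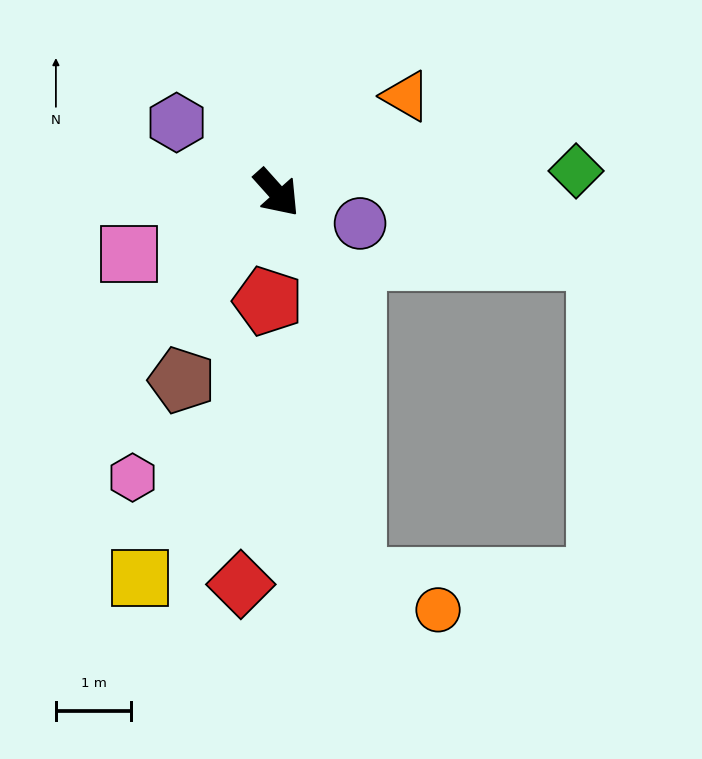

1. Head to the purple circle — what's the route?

turn left 28°, forward 1.2 m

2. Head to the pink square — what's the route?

turn right 109°, forward 2.1 m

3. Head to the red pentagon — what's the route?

turn right 47°, forward 1.4 m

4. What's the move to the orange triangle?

turn left 85°, forward 2.1 m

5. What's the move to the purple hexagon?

turn right 167°, forward 1.6 m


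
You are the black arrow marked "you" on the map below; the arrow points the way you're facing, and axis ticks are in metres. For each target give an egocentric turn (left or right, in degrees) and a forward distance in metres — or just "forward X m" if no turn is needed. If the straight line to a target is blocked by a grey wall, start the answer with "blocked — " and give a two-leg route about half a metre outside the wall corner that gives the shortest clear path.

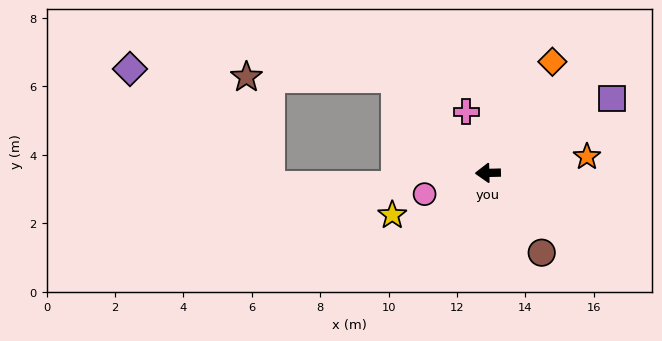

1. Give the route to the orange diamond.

turn right 122°, forward 3.8 m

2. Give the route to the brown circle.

turn left 123°, forward 2.8 m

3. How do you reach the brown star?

blocked — turn right 47°, forward 3.9 m, then turn left 45°, forward 4.4 m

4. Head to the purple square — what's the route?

turn right 150°, forward 4.2 m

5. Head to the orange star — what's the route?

turn right 172°, forward 2.9 m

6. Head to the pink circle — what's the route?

turn left 17°, forward 2.0 m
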